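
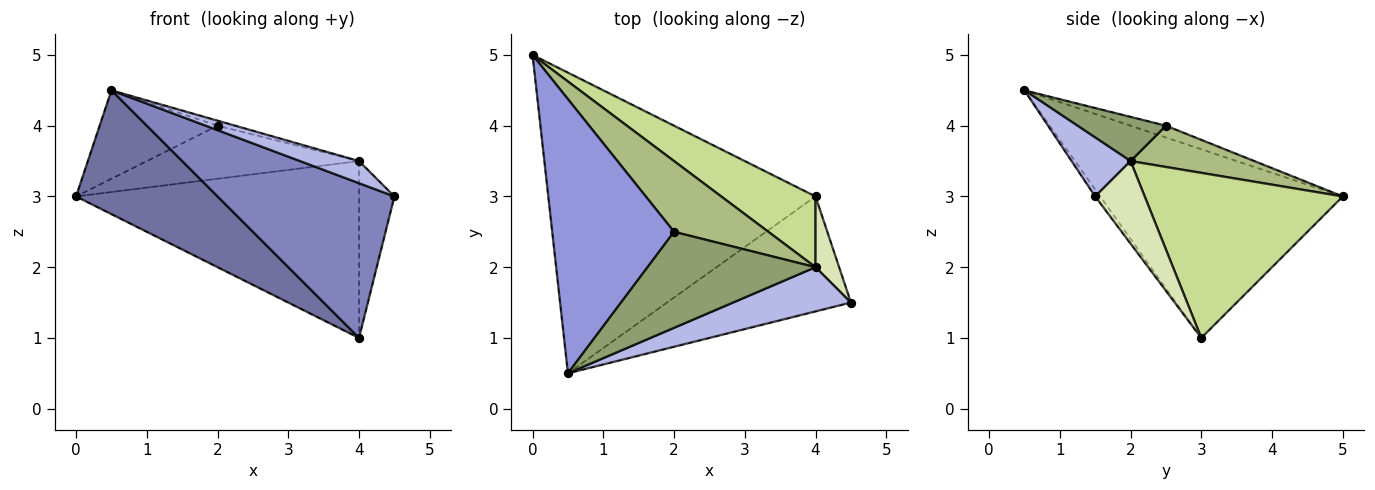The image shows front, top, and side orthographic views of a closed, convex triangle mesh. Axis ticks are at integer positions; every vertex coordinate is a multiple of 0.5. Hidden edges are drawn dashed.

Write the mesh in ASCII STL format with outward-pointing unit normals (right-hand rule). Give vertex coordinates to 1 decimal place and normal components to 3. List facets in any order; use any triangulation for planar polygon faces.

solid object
 facet normal -0.547 -0.319 -0.774
  outer loop
   vertex 4.0 3.0 1.0
   vertex 0.5 0.5 4.5
   vertex 0.0 5.0 3.0
  endloop
 endfacet
 facet normal -0.023 -0.803 -0.596
  outer loop
   vertex 4.0 3.0 1.0
   vertex 4.5 1.5 3.0
   vertex 0.5 0.5 4.5
  endloop
 endfacet
 facet normal -0.092 0.306 0.948
  outer loop
   vertex 2.0 2.5 4.0
   vertex 0.0 5.0 3.0
   vertex 0.5 0.5 4.5
  endloop
 endfacet
 facet normal 0.408 -0.408 0.816
  outer loop
   vertex 4.0 2.0 3.5
   vertex 0.5 0.5 4.5
   vertex 4.5 1.5 3.0
  endloop
 endfacet
 facet normal 0.254 0.051 0.966
  outer loop
   vertex 4.0 2.0 3.5
   vertex 2.0 2.5 4.0
   vertex 0.5 0.5 4.5
  endloop
 endfacet
 facet normal 0.330 0.566 0.755
  outer loop
   vertex 4.0 2.0 3.5
   vertex 0.0 5.0 3.0
   vertex 2.0 2.5 4.0
  endloop
 endfacet
 facet normal 0.545 0.778 0.311
  outer loop
   vertex 4.0 2.0 3.5
   vertex 4.0 3.0 1.0
   vertex 0.0 5.0 3.0
  endloop
 endfacet
 facet normal 0.793 0.566 0.226
  outer loop
   vertex 4.0 2.0 3.5
   vertex 4.5 1.5 3.0
   vertex 4.0 3.0 1.0
  endloop
 endfacet
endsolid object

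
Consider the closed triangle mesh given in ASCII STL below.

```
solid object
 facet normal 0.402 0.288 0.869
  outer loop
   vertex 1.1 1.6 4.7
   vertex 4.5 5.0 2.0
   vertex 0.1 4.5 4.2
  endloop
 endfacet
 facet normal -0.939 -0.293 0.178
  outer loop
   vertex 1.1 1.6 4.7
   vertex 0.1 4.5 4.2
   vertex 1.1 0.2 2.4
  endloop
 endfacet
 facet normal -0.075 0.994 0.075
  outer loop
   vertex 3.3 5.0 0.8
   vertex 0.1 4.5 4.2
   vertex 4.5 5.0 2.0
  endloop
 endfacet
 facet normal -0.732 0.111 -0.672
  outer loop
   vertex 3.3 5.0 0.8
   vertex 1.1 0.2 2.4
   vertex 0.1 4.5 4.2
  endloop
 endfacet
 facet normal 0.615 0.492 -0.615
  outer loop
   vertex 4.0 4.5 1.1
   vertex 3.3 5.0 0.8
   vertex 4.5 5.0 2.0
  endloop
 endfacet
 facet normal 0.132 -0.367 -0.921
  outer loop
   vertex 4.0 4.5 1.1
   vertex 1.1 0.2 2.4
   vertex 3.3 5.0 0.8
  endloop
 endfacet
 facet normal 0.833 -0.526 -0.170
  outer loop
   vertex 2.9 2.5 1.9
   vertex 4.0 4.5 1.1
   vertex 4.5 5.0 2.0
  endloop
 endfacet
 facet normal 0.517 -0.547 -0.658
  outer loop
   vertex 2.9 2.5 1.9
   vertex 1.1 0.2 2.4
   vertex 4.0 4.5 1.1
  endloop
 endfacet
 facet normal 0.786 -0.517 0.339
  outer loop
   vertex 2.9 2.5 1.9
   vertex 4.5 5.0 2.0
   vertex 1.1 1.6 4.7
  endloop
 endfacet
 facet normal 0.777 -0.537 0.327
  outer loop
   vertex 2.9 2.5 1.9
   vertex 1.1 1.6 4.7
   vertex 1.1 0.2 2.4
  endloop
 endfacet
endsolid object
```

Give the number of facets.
10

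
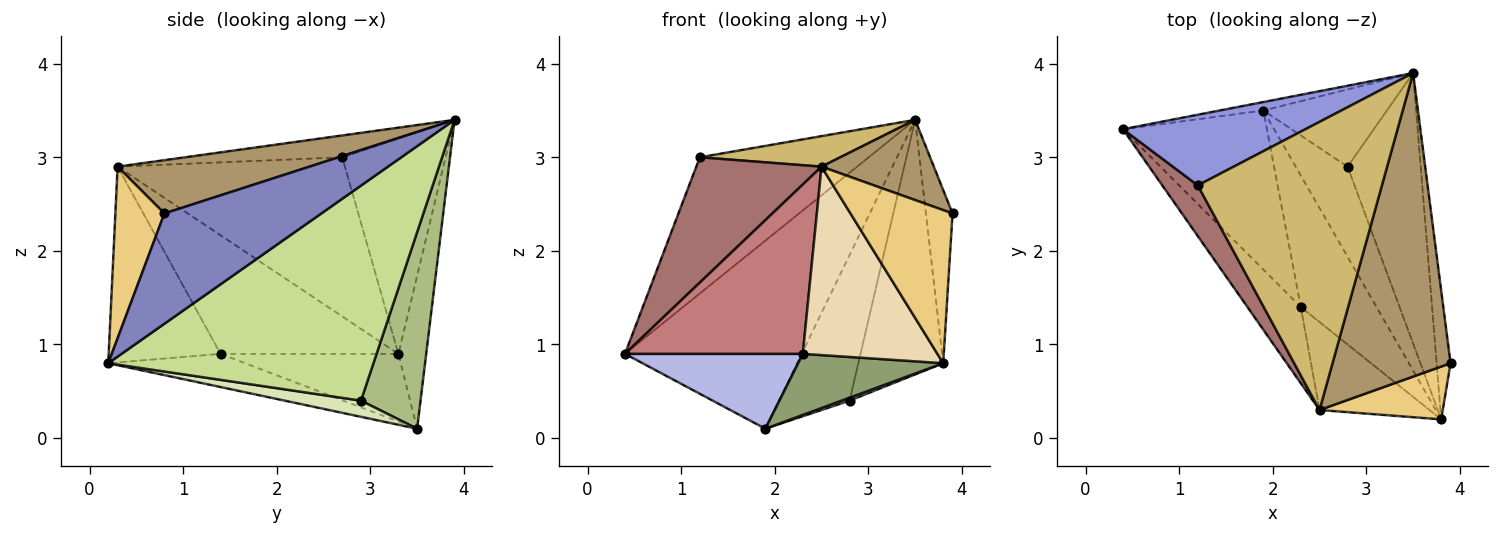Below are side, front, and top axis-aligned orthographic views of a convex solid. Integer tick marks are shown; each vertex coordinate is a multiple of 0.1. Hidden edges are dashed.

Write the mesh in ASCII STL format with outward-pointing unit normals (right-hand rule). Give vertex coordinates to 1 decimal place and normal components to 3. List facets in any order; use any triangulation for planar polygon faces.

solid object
 facet normal -0.155 0.987 -0.044
  outer loop
   vertex 1.9 3.5 0.1
   vertex 0.4 3.3 0.9
   vertex 3.5 3.9 3.4
  endloop
 endfacet
 facet normal 0.978 0.166 -0.123
  outer loop
   vertex 3.8 0.2 0.8
   vertex 3.5 3.9 3.4
   vertex 3.9 0.8 2.4
  endloop
 endfacet
 facet normal -0.477 0.780 0.405
  outer loop
   vertex 1.2 2.7 3.0
   vertex 3.5 3.9 3.4
   vertex 0.4 3.3 0.9
  endloop
 endfacet
 facet normal -0.392 -0.392 -0.832
  outer loop
   vertex 2.3 1.4 0.9
   vertex 0.4 3.3 0.9
   vertex 1.9 3.5 0.1
  endloop
 endfacet
 facet normal -0.369 -0.391 -0.843
  outer loop
   vertex 2.3 1.4 0.9
   vertex 1.9 3.5 0.1
   vertex 3.8 0.2 0.8
  endloop
 endfacet
 facet normal 0.598 0.708 -0.376
  outer loop
   vertex 2.8 2.9 0.4
   vertex 1.9 3.5 0.1
   vertex 3.5 3.9 3.4
  endloop
 endfacet
 facet normal 0.906 0.290 -0.308
  outer loop
   vertex 2.8 2.9 0.4
   vertex 3.5 3.9 3.4
   vertex 3.8 0.2 0.8
  endloop
 endfacet
 facet normal 0.297 -0.031 -0.954
  outer loop
   vertex 2.8 2.9 0.4
   vertex 3.8 0.2 0.8
   vertex 1.9 3.5 0.1
  endloop
 endfacet
 facet normal 0.400 -0.234 0.886
  outer loop
   vertex 2.5 0.3 2.9
   vertex 3.9 0.8 2.4
   vertex 3.5 3.9 3.4
  endloop
 endfacet
 facet normal -0.117 -0.105 0.988
  outer loop
   vertex 2.5 0.3 2.9
   vertex 3.5 3.9 3.4
   vertex 1.2 2.7 3.0
  endloop
 endfacet
 facet normal 0.413 -0.861 0.297
  outer loop
   vertex 2.5 0.3 2.9
   vertex 3.8 0.2 0.8
   vertex 3.9 0.8 2.4
  endloop
 endfacet
 facet normal -0.602 -0.724 -0.338
  outer loop
   vertex 2.5 0.3 2.9
   vertex 2.3 1.4 0.9
   vertex 3.8 0.2 0.8
  endloop
 endfacet
 facet normal -0.860 -0.474 0.192
  outer loop
   vertex 2.5 0.3 2.9
   vertex 1.2 2.7 3.0
   vertex 0.4 3.3 0.9
  endloop
 endfacet
 facet normal -0.674 -0.674 -0.303
  outer loop
   vertex 2.5 0.3 2.9
   vertex 0.4 3.3 0.9
   vertex 2.3 1.4 0.9
  endloop
 endfacet
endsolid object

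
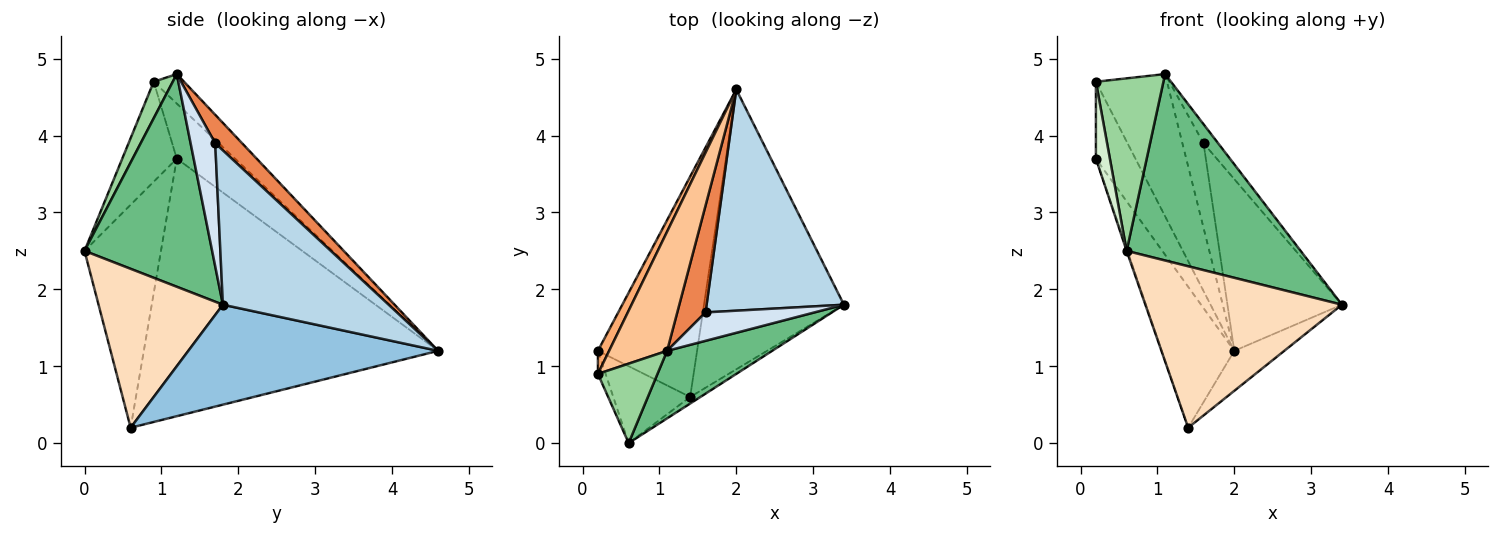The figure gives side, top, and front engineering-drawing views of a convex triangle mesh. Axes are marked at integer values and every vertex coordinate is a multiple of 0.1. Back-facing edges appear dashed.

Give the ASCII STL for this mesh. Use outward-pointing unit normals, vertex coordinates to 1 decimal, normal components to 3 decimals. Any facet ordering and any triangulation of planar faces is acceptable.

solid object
 facet normal -0.909 0.224 -0.350
  outer loop
   vertex 1.4 0.6 0.2
   vertex 0.2 1.2 3.7
   vertex 2.0 4.6 1.2
  endloop
 endfacet
 facet normal 0.577 0.115 -0.808
  outer loop
   vertex 1.4 0.6 0.2
   vertex 2.0 4.6 1.2
   vertex 3.4 1.8 1.8
  endloop
 endfacet
 facet normal 0.664 0.459 0.591
  outer loop
   vertex 1.6 1.7 3.9
   vertex 3.4 1.8 1.8
   vertex 2.0 4.6 1.2
  endloop
 endfacet
 facet normal 0.684 0.406 0.606
  outer loop
   vertex 1.6 1.7 3.9
   vertex 1.1 1.2 4.8
   vertex 3.4 1.8 1.8
  endloop
 endfacet
 facet normal 0.620 0.487 0.615
  outer loop
   vertex 1.6 1.7 3.9
   vertex 2.0 4.6 1.2
   vertex 1.1 1.2 4.8
  endloop
 endfacet
 facet normal -0.816 0.554 0.166
  outer loop
   vertex 0.2 0.9 4.7
   vertex 2.0 4.6 1.2
   vertex 0.2 1.2 3.7
  endloop
 endfacet
 facet normal -0.311 0.729 0.610
  outer loop
   vertex 0.2 0.9 4.7
   vertex 1.1 1.2 4.8
   vertex 2.0 4.6 1.2
  endloop
 endfacet
 facet normal 0.534 -0.845 -0.034
  outer loop
   vertex 0.6 0.0 2.5
   vertex 1.4 0.6 0.2
   vertex 3.4 1.8 1.8
  endloop
 endfacet
 facet normal 0.568 -0.774 0.280
  outer loop
   vertex 0.6 0.0 2.5
   vertex 3.4 1.8 1.8
   vertex 1.1 1.2 4.8
  endloop
 endfacet
 facet normal 0.248 -0.880 0.405
  outer loop
   vertex 0.6 0.0 2.5
   vertex 1.1 1.2 4.8
   vertex 0.2 0.9 4.7
  endloop
 endfacet
 facet normal -0.945 0.011 -0.326
  outer loop
   vertex 0.6 0.0 2.5
   vertex 0.2 1.2 3.7
   vertex 1.4 0.6 0.2
  endloop
 endfacet
 facet normal -0.966 -0.248 -0.074
  outer loop
   vertex 0.6 0.0 2.5
   vertex 0.2 0.9 4.7
   vertex 0.2 1.2 3.7
  endloop
 endfacet
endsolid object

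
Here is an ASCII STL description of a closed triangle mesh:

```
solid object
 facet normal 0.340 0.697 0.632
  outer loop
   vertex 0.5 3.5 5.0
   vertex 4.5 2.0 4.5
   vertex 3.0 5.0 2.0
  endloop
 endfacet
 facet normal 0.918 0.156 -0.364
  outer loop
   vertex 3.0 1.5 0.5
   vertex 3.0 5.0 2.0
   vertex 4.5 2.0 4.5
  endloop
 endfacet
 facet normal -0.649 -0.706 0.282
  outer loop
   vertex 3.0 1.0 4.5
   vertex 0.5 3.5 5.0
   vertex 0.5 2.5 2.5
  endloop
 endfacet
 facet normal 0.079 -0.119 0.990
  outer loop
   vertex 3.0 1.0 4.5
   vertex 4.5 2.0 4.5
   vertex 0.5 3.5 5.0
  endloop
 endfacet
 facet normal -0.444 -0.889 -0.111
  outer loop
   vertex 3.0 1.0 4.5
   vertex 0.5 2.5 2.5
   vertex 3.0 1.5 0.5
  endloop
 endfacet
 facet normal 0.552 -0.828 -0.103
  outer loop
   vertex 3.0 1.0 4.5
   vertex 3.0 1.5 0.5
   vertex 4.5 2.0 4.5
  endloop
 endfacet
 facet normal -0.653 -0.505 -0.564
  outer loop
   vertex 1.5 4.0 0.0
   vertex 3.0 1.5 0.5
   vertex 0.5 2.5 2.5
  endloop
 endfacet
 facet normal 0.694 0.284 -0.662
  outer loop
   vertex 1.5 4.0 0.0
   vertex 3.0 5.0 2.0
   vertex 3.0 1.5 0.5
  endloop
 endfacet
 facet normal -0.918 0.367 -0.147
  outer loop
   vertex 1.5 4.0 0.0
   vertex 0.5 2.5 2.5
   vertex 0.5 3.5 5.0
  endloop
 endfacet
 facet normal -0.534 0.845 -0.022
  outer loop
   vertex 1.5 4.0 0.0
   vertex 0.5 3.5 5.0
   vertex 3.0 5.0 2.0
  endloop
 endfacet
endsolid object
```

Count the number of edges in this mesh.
15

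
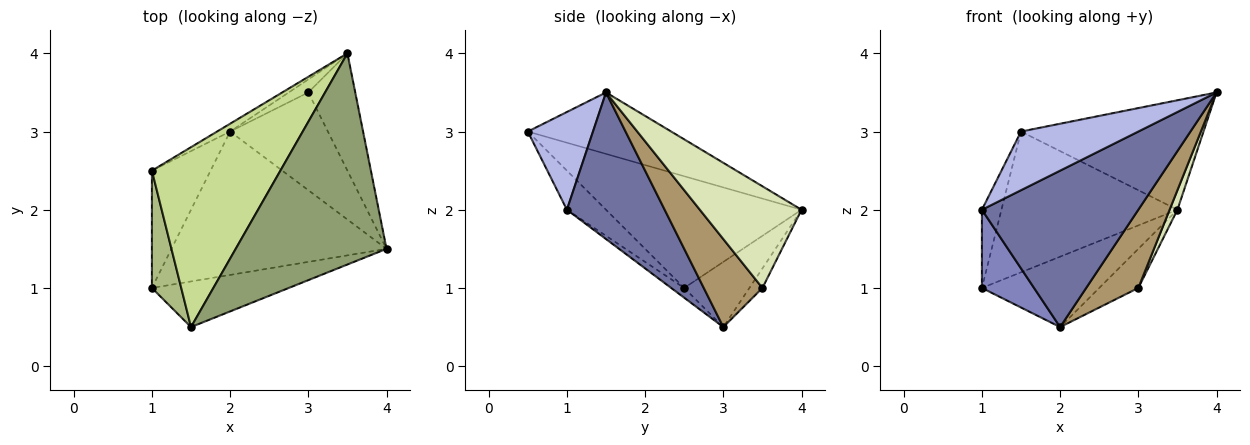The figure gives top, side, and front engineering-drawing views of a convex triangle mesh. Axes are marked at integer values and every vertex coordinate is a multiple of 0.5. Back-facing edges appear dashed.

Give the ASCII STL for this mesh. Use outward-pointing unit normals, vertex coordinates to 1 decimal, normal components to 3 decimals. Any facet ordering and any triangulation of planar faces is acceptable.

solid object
 facet normal 0.418 -0.670 -0.614
  outer loop
   vertex 2.0 3.0 0.5
   vertex 4.0 1.5 3.5
   vertex 1.0 1.0 2.0
  endloop
 endfacet
 facet normal -0.137 -0.549 -0.824
  outer loop
   vertex 1.0 2.5 1.0
   vertex 2.0 3.0 0.5
   vertex 1.0 1.0 2.0
  endloop
 endfacet
 facet normal -0.483 0.870 -0.097
  outer loop
   vertex 1.0 2.5 1.0
   vertex 3.5 4.0 2.0
   vertex 2.0 3.0 0.5
  endloop
 endfacet
 facet normal 0.402 -0.723 -0.562
  outer loop
   vertex 1.5 0.5 3.0
   vertex 1.0 1.0 2.0
   vertex 4.0 1.5 3.5
  endloop
 endfacet
 facet normal -0.340 0.433 0.835
  outer loop
   vertex 1.5 0.5 3.0
   vertex 4.0 1.5 3.5
   vertex 3.5 4.0 2.0
  endloop
 endfacet
 facet normal -0.743 0.371 0.557
  outer loop
   vertex 1.5 0.5 3.0
   vertex 1.0 2.5 1.0
   vertex 1.0 1.0 2.0
  endloop
 endfacet
 facet normal -0.565 0.509 0.650
  outer loop
   vertex 1.5 0.5 3.0
   vertex 3.5 4.0 2.0
   vertex 1.0 2.5 1.0
  endloop
 endfacet
 facet normal 0.906 -0.070 -0.418
  outer loop
   vertex 3.0 3.5 1.0
   vertex 3.5 4.0 2.0
   vertex 4.0 1.5 3.5
  endloop
 endfacet
 facet normal 0.575 -0.511 -0.639
  outer loop
   vertex 3.0 3.5 1.0
   vertex 4.0 1.5 3.5
   vertex 2.0 3.0 0.5
  endloop
 endfacet
 facet normal -0.302 0.905 -0.302
  outer loop
   vertex 3.0 3.5 1.0
   vertex 2.0 3.0 0.5
   vertex 3.5 4.0 2.0
  endloop
 endfacet
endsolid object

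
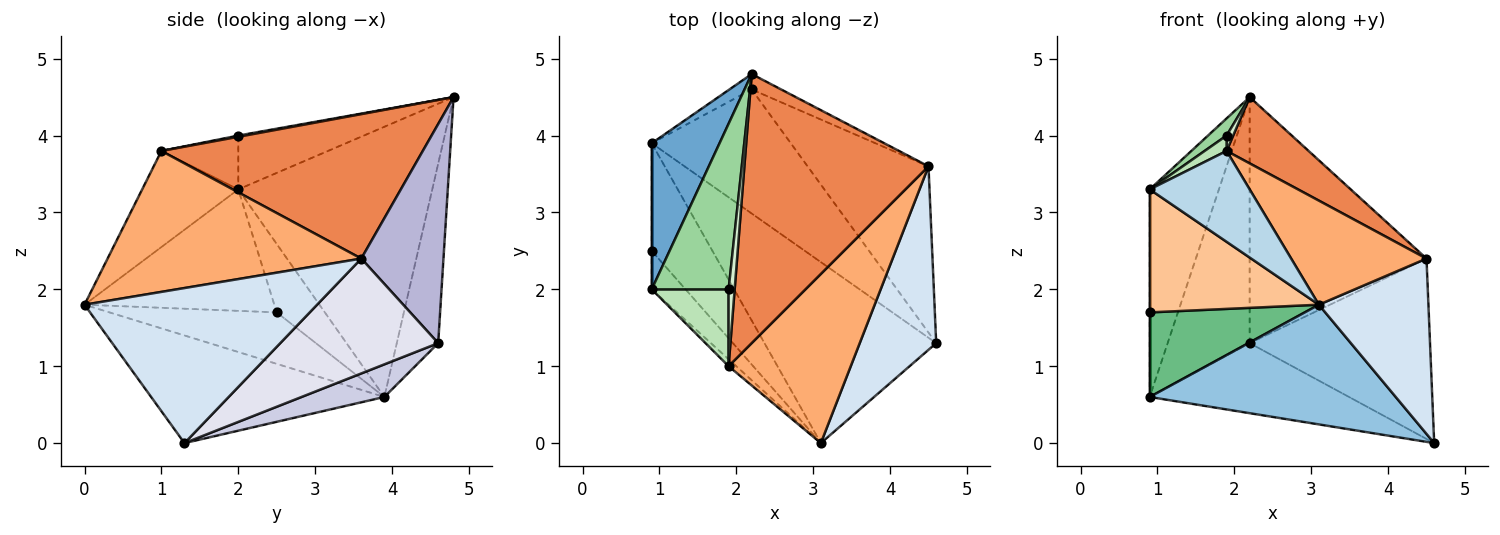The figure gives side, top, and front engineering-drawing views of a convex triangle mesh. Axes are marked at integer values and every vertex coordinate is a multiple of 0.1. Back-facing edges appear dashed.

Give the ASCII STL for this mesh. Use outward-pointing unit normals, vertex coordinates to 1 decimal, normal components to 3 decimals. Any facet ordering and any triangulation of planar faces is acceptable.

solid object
 facet normal -0.917 0.327 0.230
  outer loop
   vertex 0.9 3.9 0.6
   vertex 0.9 2.0 3.3
   vertex 2.2 4.8 4.5
  endloop
 endfacet
 facet normal -0.463 -0.489 -0.739
  outer loop
   vertex 0.9 3.9 0.6
   vertex 4.6 1.3 0.0
   vertex 3.1 0.0 1.8
  endloop
 endfacet
 facet normal -0.692 -0.720 -0.055
  outer loop
   vertex 1.9 1.0 3.8
   vertex 0.9 2.0 3.3
   vertex 3.1 0.0 1.8
  endloop
 endfacet
 facet normal 0.826 -0.389 0.407
  outer loop
   vertex 4.5 3.6 2.4
   vertex 3.1 0.0 1.8
   vertex 4.6 1.3 0.0
  endloop
 endfacet
 facet normal 0.606 -0.190 0.772
  outer loop
   vertex 4.5 3.6 2.4
   vertex 2.2 4.8 4.5
   vertex 1.9 1.0 3.8
  endloop
 endfacet
 facet normal 0.701 -0.374 0.607
  outer loop
   vertex 4.5 3.6 2.4
   vertex 1.9 1.0 3.8
   vertex 3.1 0.0 1.8
  endloop
 endfacet
 facet normal -0.731 -0.651 -0.204
  outer loop
   vertex 0.9 2.5 1.7
   vertex 3.1 0.0 1.8
   vertex 0.9 2.0 3.3
  endloop
 endfacet
 facet normal -1.000 0.000 0.000
  outer loop
   vertex 0.9 2.5 1.7
   vertex 0.9 2.0 3.3
   vertex 0.9 3.9 0.6
  endloop
 endfacet
 facet normal -0.555 -0.514 -0.654
  outer loop
   vertex 0.9 2.5 1.7
   vertex 0.9 3.9 0.6
   vertex 3.1 0.0 1.8
  endloop
 endfacet
 facet normal -0.571 -0.085 0.816
  outer loop
   vertex 1.9 2.0 4.0
   vertex 2.2 4.8 4.5
   vertex 0.9 2.0 3.3
  endloop
 endfacet
 facet normal -0.566 -0.162 0.808
  outer loop
   vertex 1.9 2.0 4.0
   vertex 0.9 2.0 3.3
   vertex 1.9 1.0 3.8
  endloop
 endfacet
 facet normal 0.192 -0.192 0.962
  outer loop
   vertex 1.9 2.0 4.0
   vertex 1.9 1.0 3.8
   vertex 2.2 4.8 4.5
  endloop
 endfacet
 facet normal -0.450 0.891 -0.056
  outer loop
   vertex 2.2 4.6 1.3
   vertex 0.9 3.9 0.6
   vertex 2.2 4.8 4.5
  endloop
 endfacet
 facet normal 0.421 0.905 -0.057
  outer loop
   vertex 2.2 4.6 1.3
   vertex 2.2 4.8 4.5
   vertex 4.5 3.6 2.4
  endloop
 endfacet
 facet normal 0.200 0.482 -0.853
  outer loop
   vertex 2.2 4.6 1.3
   vertex 4.6 1.3 0.0
   vertex 0.9 3.9 0.6
  endloop
 endfacet
 facet normal 0.541 0.618 -0.570
  outer loop
   vertex 2.2 4.6 1.3
   vertex 4.5 3.6 2.4
   vertex 4.6 1.3 0.0
  endloop
 endfacet
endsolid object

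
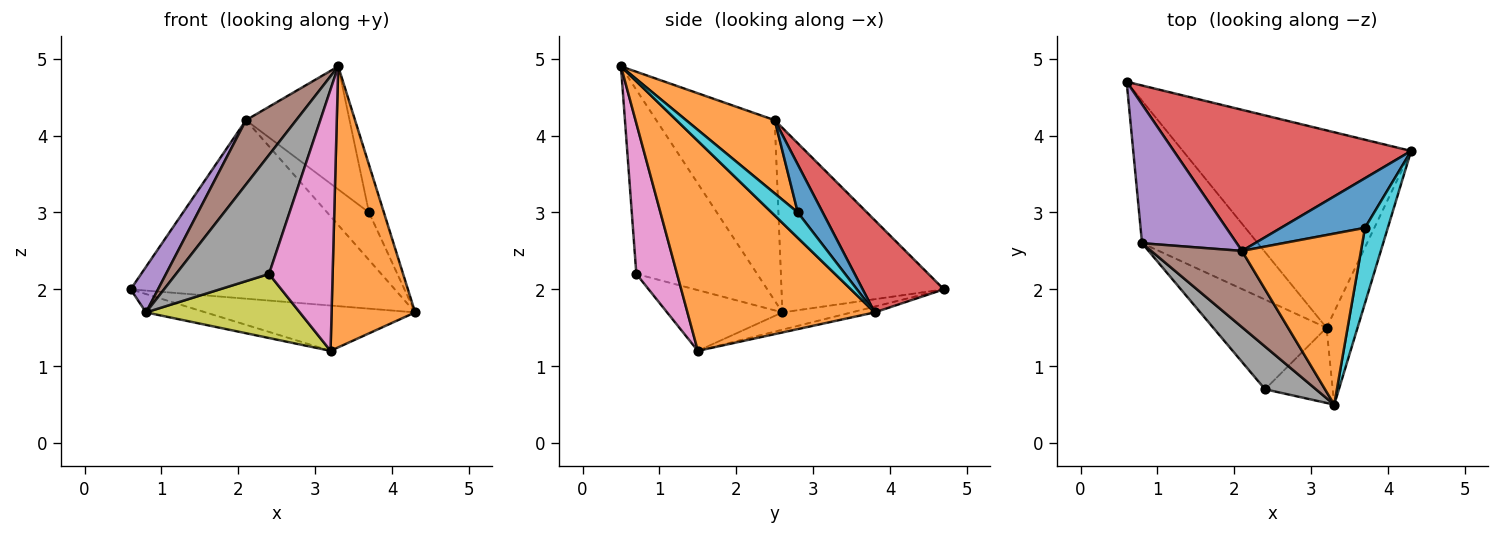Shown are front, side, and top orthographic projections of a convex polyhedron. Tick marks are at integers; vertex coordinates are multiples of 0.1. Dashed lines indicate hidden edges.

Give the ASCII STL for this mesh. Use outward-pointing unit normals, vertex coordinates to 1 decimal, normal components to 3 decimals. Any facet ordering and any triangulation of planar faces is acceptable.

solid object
 facet normal -0.025 0.224 -0.974
  outer loop
   vertex 3.2 1.5 1.2
   vertex 0.6 4.7 2.0
   vertex 4.3 3.8 1.7
  endloop
 endfacet
 facet normal 0.905 -0.404 -0.134
  outer loop
   vertex 3.2 1.5 1.2
   vertex 4.3 3.8 1.7
   vertex 3.3 0.5 4.9
  endloop
 endfacet
 facet normal -0.147 0.126 -0.981
  outer loop
   vertex 0.8 2.6 1.7
   vertex 0.6 4.7 2.0
   vertex 3.2 1.5 1.2
  endloop
 endfacet
 facet normal 0.234 0.763 0.603
  outer loop
   vertex 2.1 2.5 4.2
   vertex 4.3 3.8 1.7
   vertex 0.6 4.7 2.0
  endloop
 endfacet
 facet normal -0.880 -0.148 0.452
  outer loop
   vertex 2.1 2.5 4.2
   vertex 0.6 4.7 2.0
   vertex 0.8 2.6 1.7
  endloop
 endfacet
 facet normal -0.835 -0.354 0.420
  outer loop
   vertex 2.1 2.5 4.2
   vertex 0.8 2.6 1.7
   vertex 3.3 0.5 4.9
  endloop
 endfacet
 facet normal 0.524 -0.818 -0.235
  outer loop
   vertex 2.4 0.7 2.2
   vertex 3.2 1.5 1.2
   vertex 3.3 0.5 4.9
  endloop
 endfacet
 facet normal -0.774 -0.596 0.214
  outer loop
   vertex 2.4 0.7 2.2
   vertex 3.3 0.5 4.9
   vertex 0.8 2.6 1.7
  endloop
 endfacet
 facet normal -0.400 -0.533 -0.746
  outer loop
   vertex 2.4 0.7 2.2
   vertex 0.8 2.6 1.7
   vertex 3.2 1.5 1.2
  endloop
 endfacet
 facet normal 0.685 0.390 0.616
  outer loop
   vertex 3.7 2.8 3.0
   vertex 3.3 0.5 4.9
   vertex 4.3 3.8 1.7
  endloop
 endfacet
 facet normal 0.381 0.640 0.668
  outer loop
   vertex 3.7 2.8 3.0
   vertex 4.3 3.8 1.7
   vertex 2.1 2.5 4.2
  endloop
 endfacet
 facet normal 0.447 0.522 0.726
  outer loop
   vertex 3.7 2.8 3.0
   vertex 2.1 2.5 4.2
   vertex 3.3 0.5 4.9
  endloop
 endfacet
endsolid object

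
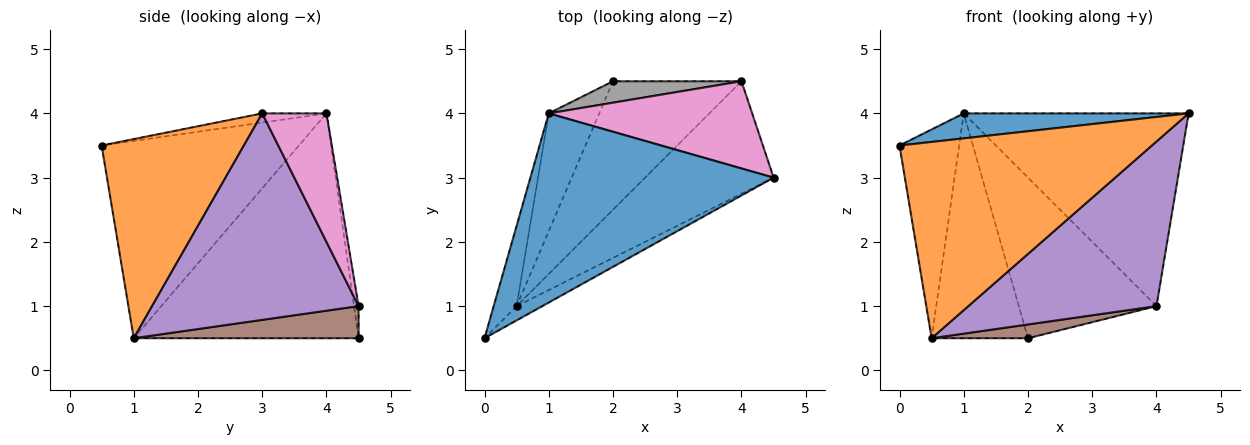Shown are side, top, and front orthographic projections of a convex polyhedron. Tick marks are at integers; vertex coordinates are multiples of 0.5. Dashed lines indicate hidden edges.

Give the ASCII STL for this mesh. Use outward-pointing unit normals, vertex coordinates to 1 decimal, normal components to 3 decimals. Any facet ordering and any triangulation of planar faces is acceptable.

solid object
 facet normal -0.037 -0.131 0.991
  outer loop
   vertex 1.0 4.0 4.0
   vertex 0.0 0.5 3.5
   vertex 4.5 3.0 4.0
  endloop
 endfacet
 facet normal 0.490 -0.869 -0.063
  outer loop
   vertex 0.5 1.0 0.5
   vertex 4.5 3.0 4.0
   vertex 0.0 0.5 3.5
  endloop
 endfacet
 facet normal -0.951 0.288 -0.111
  outer loop
   vertex 0.5 1.0 0.5
   vertex 0.0 0.5 3.5
   vertex 1.0 4.0 4.0
  endloop
 endfacet
 facet normal -0.900 0.386 -0.202
  outer loop
   vertex 0.5 1.0 0.5
   vertex 1.0 4.0 4.0
   vertex 2.0 4.5 0.5
  endloop
 endfacet
 facet normal 0.672 -0.612 -0.418
  outer loop
   vertex 4.0 4.5 1.0
   vertex 4.5 3.0 4.0
   vertex 0.5 1.0 0.5
  endloop
 endfacet
 facet normal 0.241 -0.103 -0.965
  outer loop
   vertex 4.0 4.5 1.0
   vertex 0.5 1.0 0.5
   vertex 2.0 4.5 0.5
  endloop
 endfacet
 facet normal 0.252 0.882 0.399
  outer loop
   vertex 4.0 4.5 1.0
   vertex 1.0 4.0 4.0
   vertex 4.5 3.0 4.0
  endloop
 endfacet
 facet normal -0.033 0.991 0.132
  outer loop
   vertex 4.0 4.5 1.0
   vertex 2.0 4.5 0.5
   vertex 1.0 4.0 4.0
  endloop
 endfacet
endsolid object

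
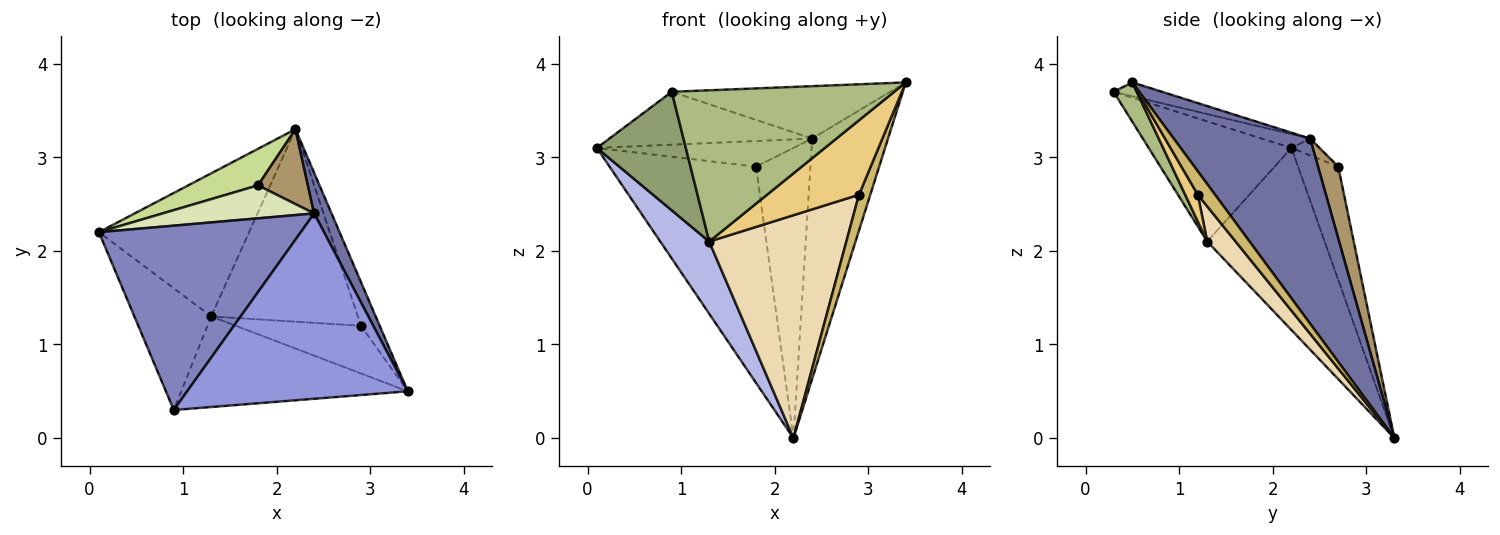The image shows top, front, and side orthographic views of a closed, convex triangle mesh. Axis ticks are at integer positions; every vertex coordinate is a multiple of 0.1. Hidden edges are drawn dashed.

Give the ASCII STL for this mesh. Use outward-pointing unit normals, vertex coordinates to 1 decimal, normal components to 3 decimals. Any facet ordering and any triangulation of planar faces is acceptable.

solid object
 facet normal 0.871 0.484 0.082
  outer loop
   vertex 2.4 2.4 3.2
   vertex 3.4 0.5 3.8
   vertex 2.2 3.3 0.0
  endloop
 endfacet
 facet normal -0.066 0.275 0.959
  outer loop
   vertex 2.4 2.4 3.2
   vertex 0.1 2.2 3.1
   vertex 0.9 0.3 3.7
  endloop
 endfacet
 facet normal -0.060 0.272 0.961
  outer loop
   vertex 2.4 2.4 3.2
   vertex 0.9 0.3 3.7
   vertex 3.4 0.5 3.8
  endloop
 endfacet
 facet normal -0.734 -0.306 -0.606
  outer loop
   vertex 1.3 1.3 2.1
   vertex 0.1 2.2 3.1
   vertex 2.2 3.3 0.0
  endloop
 endfacet
 facet normal -0.746 -0.465 -0.477
  outer loop
   vertex 1.3 1.3 2.1
   vertex 0.9 0.3 3.7
   vertex 0.1 2.2 3.1
  endloop
 endfacet
 facet normal 0.089 -0.854 -0.512
  outer loop
   vertex 1.3 1.3 2.1
   vertex 3.4 0.5 3.8
   vertex 0.9 0.3 3.7
  endloop
 endfacet
 facet normal -0.261 0.952 0.161
  outer loop
   vertex 1.8 2.7 2.9
   vertex 2.2 3.3 0.0
   vertex 0.1 2.2 3.1
  endloop
 endfacet
 facet normal -0.087 0.612 0.786
  outer loop
   vertex 1.8 2.7 2.9
   vertex 0.1 2.2 3.1
   vertex 2.4 2.4 3.2
  endloop
 endfacet
 facet normal 0.338 0.911 0.235
  outer loop
   vertex 1.8 2.7 2.9
   vertex 2.4 2.4 3.2
   vertex 2.2 3.3 0.0
  endloop
 endfacet
 facet normal 0.695 -0.457 -0.556
  outer loop
   vertex 2.9 1.2 2.6
   vertex 2.2 3.3 0.0
   vertex 3.4 0.5 3.8
  endloop
 endfacet
 facet normal 0.115 -0.836 -0.536
  outer loop
   vertex 2.9 1.2 2.6
   vertex 3.4 0.5 3.8
   vertex 1.3 1.3 2.1
  endloop
 endfacet
 facet normal 0.155 -0.748 -0.646
  outer loop
   vertex 2.9 1.2 2.6
   vertex 1.3 1.3 2.1
   vertex 2.2 3.3 0.0
  endloop
 endfacet
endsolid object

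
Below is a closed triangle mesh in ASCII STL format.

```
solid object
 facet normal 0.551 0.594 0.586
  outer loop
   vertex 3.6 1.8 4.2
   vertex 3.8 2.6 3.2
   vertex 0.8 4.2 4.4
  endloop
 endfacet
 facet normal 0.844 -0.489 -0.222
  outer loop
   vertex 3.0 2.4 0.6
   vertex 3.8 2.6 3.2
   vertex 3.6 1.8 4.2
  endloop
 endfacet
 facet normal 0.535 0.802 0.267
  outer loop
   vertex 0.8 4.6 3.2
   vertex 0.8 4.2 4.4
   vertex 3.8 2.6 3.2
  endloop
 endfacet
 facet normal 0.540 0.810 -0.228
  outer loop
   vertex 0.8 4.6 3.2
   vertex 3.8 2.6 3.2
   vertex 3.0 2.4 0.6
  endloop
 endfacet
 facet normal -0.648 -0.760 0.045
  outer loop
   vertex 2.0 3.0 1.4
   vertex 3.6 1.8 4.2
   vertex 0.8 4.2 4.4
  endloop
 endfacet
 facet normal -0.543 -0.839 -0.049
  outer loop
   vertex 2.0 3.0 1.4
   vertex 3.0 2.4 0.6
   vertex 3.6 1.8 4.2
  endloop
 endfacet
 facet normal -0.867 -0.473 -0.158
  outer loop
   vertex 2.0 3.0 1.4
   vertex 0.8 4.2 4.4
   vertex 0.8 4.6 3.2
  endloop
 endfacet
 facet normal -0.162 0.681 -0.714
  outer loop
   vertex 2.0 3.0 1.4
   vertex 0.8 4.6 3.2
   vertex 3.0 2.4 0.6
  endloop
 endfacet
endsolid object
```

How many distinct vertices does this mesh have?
6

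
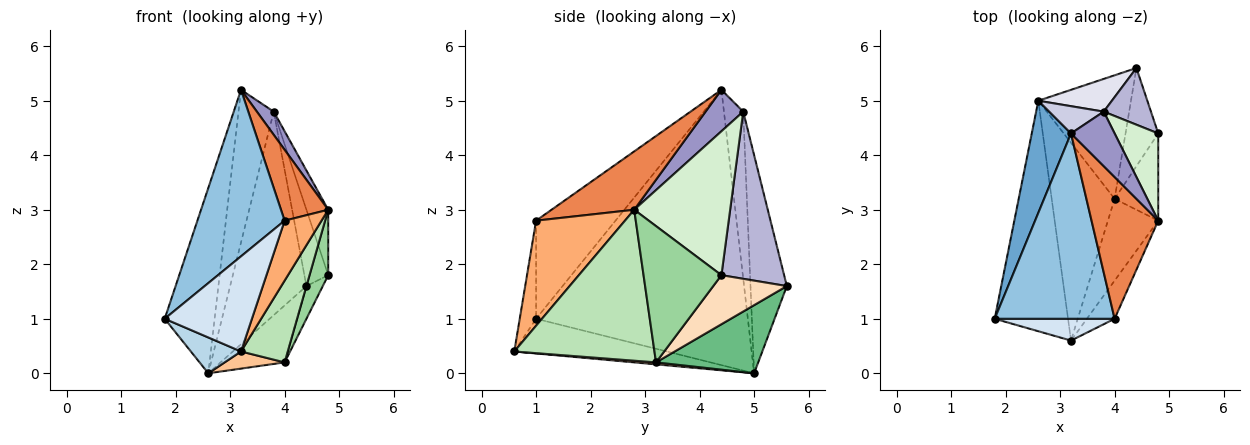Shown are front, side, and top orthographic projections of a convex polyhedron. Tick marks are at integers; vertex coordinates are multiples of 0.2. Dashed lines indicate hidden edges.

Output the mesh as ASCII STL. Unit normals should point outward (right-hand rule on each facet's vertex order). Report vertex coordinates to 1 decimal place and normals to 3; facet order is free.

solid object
 facet normal -0.964 0.227 0.137
  outer loop
   vertex 3.2 4.4 5.2
   vertex 2.6 5.0 0.0
   vertex 1.8 1.0 1.0
  endloop
 endfacet
 facet normal -0.520 -0.571 0.635
  outer loop
   vertex 4.0 1.0 2.8
   vertex 3.2 4.4 5.2
   vertex 1.8 1.0 1.0
  endloop
 endfacet
 facet normal -0.423 -0.139 -0.895
  outer loop
   vertex 3.2 0.6 0.4
   vertex 1.8 1.0 1.0
   vertex 2.6 5.0 0.0
  endloop
 endfacet
 facet normal -0.180 -0.959 0.220
  outer loop
   vertex 3.2 0.6 0.4
   vertex 4.0 1.0 2.8
   vertex 1.8 1.0 1.0
  endloop
 endfacet
 facet normal 0.616 -0.352 0.704
  outer loop
   vertex 4.8 2.8 3.0
   vertex 3.2 4.4 5.2
   vertex 4.0 1.0 2.8
  endloop
 endfacet
 facet normal 0.897 -0.372 -0.237
  outer loop
   vertex 4.8 2.8 3.0
   vertex 4.0 1.0 2.8
   vertex 3.2 0.6 0.4
  endloop
 endfacet
 facet normal 0.031 -0.086 -0.996
  outer loop
   vertex 4.0 3.2 0.2
   vertex 3.2 0.6 0.4
   vertex 2.6 5.0 0.0
  endloop
 endfacet
 facet normal 0.818 0.182 -0.545
  outer loop
   vertex 4.0 3.2 0.2
   vertex 4.4 5.6 1.6
   vertex 4.8 4.4 1.8
  endloop
 endfacet
 facet normal 0.555 0.348 -0.755
  outer loop
   vertex 4.0 3.2 0.2
   vertex 2.6 5.0 0.0
   vertex 4.4 5.6 1.6
  endloop
 endfacet
 facet normal 0.928 -0.223 -0.297
  outer loop
   vertex 4.0 3.2 0.2
   vertex 4.8 4.4 1.8
   vertex 4.8 2.8 3.0
  endloop
 endfacet
 facet normal 0.905 -0.302 -0.302
  outer loop
   vertex 4.0 3.2 0.2
   vertex 4.8 2.8 3.0
   vertex 3.2 0.6 0.4
  endloop
 endfacet
 facet normal 0.935 0.213 0.283
  outer loop
   vertex 3.8 4.8 4.8
   vertex 4.8 2.8 3.0
   vertex 4.8 4.4 1.8
  endloop
 endfacet
 facet normal 0.658 -0.294 0.693
  outer loop
   vertex 3.8 4.8 4.8
   vertex 3.2 4.4 5.2
   vertex 4.8 2.8 3.0
  endloop
 endfacet
 facet normal 0.904 0.344 0.255
  outer loop
   vertex 3.8 4.8 4.8
   vertex 4.8 4.4 1.8
   vertex 4.4 5.6 1.6
  endloop
 endfacet
 facet normal -0.475 0.867 0.155
  outer loop
   vertex 3.8 4.8 4.8
   vertex 2.6 5.0 0.0
   vertex 3.2 4.4 5.2
  endloop
 endfacet
 facet normal -0.425 0.894 0.144
  outer loop
   vertex 3.8 4.8 4.8
   vertex 4.4 5.6 1.6
   vertex 2.6 5.0 0.0
  endloop
 endfacet
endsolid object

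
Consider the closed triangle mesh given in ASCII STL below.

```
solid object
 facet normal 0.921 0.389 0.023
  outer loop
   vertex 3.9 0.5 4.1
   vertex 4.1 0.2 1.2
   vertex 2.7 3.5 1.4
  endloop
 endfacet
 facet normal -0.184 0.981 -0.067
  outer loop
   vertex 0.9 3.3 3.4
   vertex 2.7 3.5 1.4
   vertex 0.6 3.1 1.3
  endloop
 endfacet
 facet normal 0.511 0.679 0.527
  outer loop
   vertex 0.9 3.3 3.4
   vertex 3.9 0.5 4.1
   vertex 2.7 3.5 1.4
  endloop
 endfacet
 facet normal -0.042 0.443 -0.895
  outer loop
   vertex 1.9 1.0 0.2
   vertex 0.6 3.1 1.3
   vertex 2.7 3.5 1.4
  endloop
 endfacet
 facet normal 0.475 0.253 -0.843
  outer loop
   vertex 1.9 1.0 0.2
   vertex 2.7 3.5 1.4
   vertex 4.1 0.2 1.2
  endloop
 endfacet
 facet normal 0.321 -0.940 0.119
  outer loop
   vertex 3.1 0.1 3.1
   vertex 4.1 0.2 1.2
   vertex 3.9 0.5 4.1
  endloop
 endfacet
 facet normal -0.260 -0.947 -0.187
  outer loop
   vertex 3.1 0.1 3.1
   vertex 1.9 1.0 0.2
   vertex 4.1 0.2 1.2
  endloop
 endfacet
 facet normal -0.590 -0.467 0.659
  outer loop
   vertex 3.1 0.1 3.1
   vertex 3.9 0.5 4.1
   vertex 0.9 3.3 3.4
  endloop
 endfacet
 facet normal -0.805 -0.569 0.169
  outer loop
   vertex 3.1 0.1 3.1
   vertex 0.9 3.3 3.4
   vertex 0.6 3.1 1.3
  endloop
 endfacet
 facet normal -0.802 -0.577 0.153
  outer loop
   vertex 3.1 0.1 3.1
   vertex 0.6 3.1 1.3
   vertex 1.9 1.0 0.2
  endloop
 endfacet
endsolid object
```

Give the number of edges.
15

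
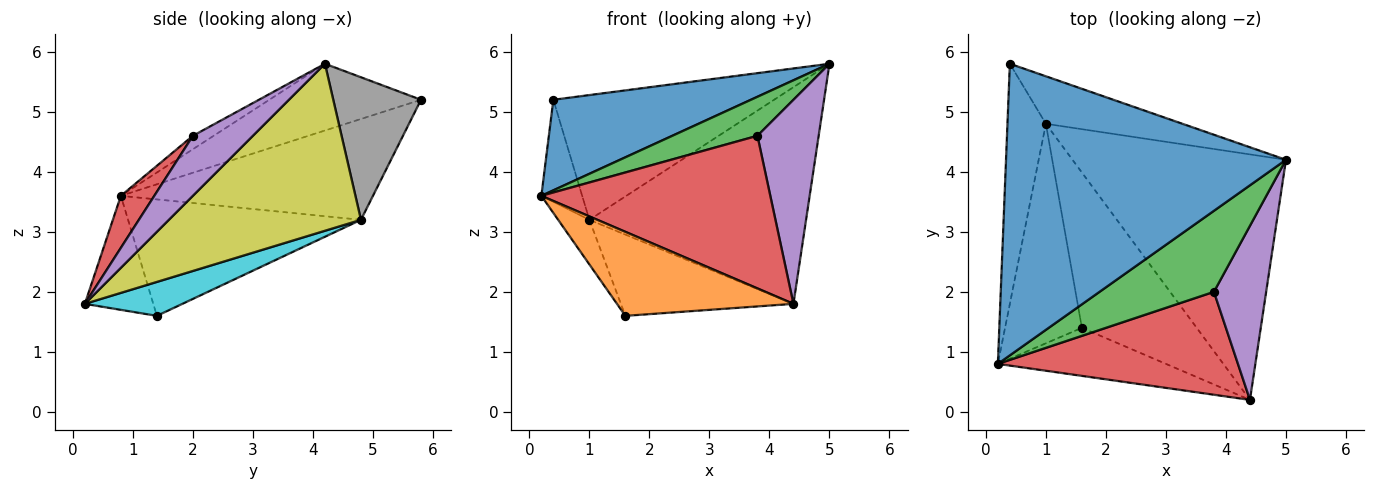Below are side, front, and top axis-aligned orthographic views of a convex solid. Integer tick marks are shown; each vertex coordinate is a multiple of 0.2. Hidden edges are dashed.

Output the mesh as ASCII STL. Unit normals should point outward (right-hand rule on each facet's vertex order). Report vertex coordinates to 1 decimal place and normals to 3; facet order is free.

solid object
 facet normal -0.222 -0.289 0.931
  outer loop
   vertex 0.4 5.8 5.2
   vertex 0.2 0.8 3.6
   vertex 5.0 4.2 5.8
  endloop
 endfacet
 facet normal -0.319 -0.823 -0.470
  outer loop
   vertex 1.6 1.4 1.6
   vertex 4.4 0.2 1.8
   vertex 0.2 0.8 3.6
  endloop
 endfacet
 facet normal -0.105 -0.431 0.896
  outer loop
   vertex 3.8 2.0 4.6
   vertex 5.0 4.2 5.8
   vertex 0.2 0.8 3.6
  endloop
 endfacet
 facet normal 0.120 -0.823 0.555
  outer loop
   vertex 3.8 2.0 4.6
   vertex 0.2 0.8 3.6
   vertex 4.4 0.2 1.8
  endloop
 endfacet
 facet normal 0.598 -0.610 0.520
  outer loop
   vertex 3.8 2.0 4.6
   vertex 4.4 0.2 1.8
   vertex 5.0 4.2 5.8
  endloop
 endfacet
 facet normal -0.924 0.150 -0.352
  outer loop
   vertex 1.0 4.8 3.2
   vertex 0.2 0.8 3.6
   vertex 0.4 5.8 5.2
  endloop
 endfacet
 facet normal -0.830 0.111 -0.547
  outer loop
   vertex 1.0 4.8 3.2
   vertex 1.6 1.4 1.6
   vertex 0.2 0.8 3.6
  endloop
 endfacet
 facet normal 0.348 0.876 -0.334
  outer loop
   vertex 1.0 4.8 3.2
   vertex 0.4 5.8 5.2
   vertex 5.0 4.2 5.8
  endloop
 endfacet
 facet normal 0.506 0.571 -0.647
  outer loop
   vertex 1.0 4.8 3.2
   vertex 5.0 4.2 5.8
   vertex 4.4 0.2 1.8
  endloop
 endfacet
 facet normal 0.253 0.448 -0.857
  outer loop
   vertex 1.0 4.8 3.2
   vertex 4.4 0.2 1.8
   vertex 1.6 1.4 1.6
  endloop
 endfacet
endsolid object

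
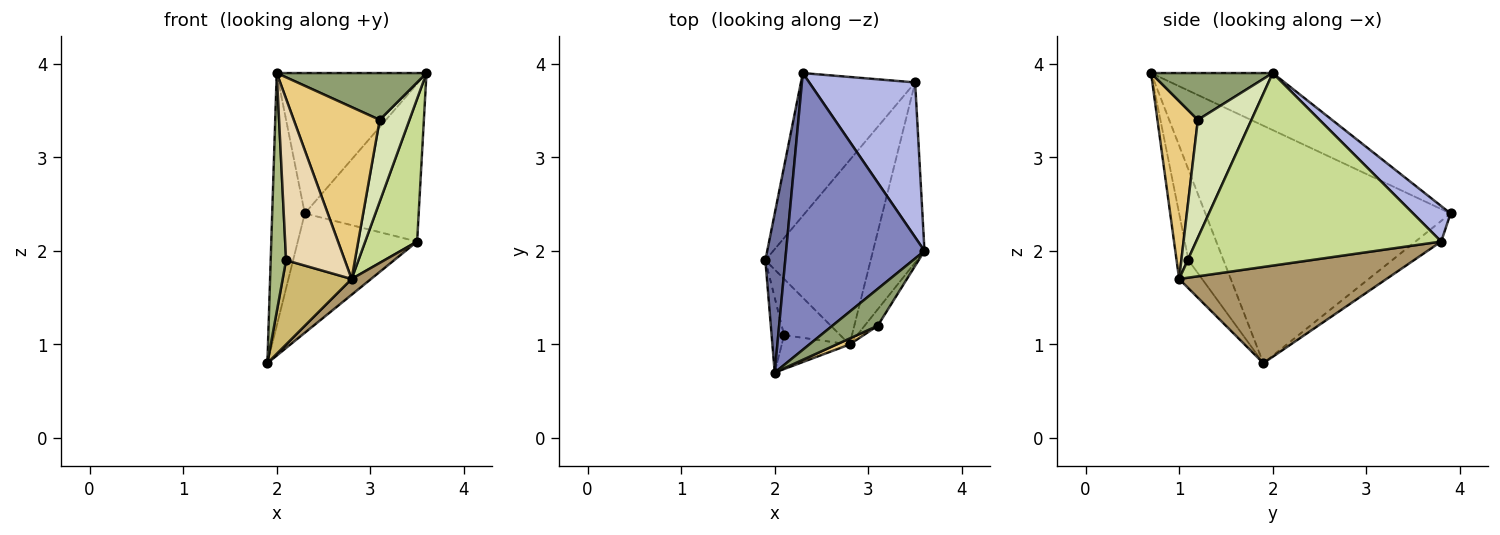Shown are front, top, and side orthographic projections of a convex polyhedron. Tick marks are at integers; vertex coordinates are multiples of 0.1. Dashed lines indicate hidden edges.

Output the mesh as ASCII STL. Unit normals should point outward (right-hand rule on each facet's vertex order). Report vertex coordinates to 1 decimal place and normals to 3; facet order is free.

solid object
 facet normal -0.988 0.131 0.083
  outer loop
   vertex 2.0 0.7 3.9
   vertex 2.3 3.9 2.4
   vertex 1.9 1.9 0.8
  endloop
 endfacet
 facet normal -0.345 0.425 0.837
  outer loop
   vertex 2.0 0.7 3.9
   vertex 3.6 2.0 3.9
   vertex 2.3 3.9 2.4
  endloop
 endfacet
 facet normal -0.137 0.635 -0.760
  outer loop
   vertex 3.5 3.8 2.1
   vertex 1.9 1.9 0.8
   vertex 2.3 3.9 2.4
  endloop
 endfacet
 facet normal 0.228 0.695 0.682
  outer loop
   vertex 3.5 3.8 2.1
   vertex 2.3 3.9 2.4
   vertex 3.6 2.0 3.9
  endloop
 endfacet
 facet normal 0.538 -0.662 0.521
  outer loop
   vertex 3.1 1.2 3.4
   vertex 3.6 2.0 3.9
   vertex 2.0 0.7 3.9
  endloop
 endfacet
 facet normal -0.908 -0.399 -0.125
  outer loop
   vertex 2.1 1.1 1.9
   vertex 2.0 0.7 3.9
   vertex 1.9 1.9 0.8
  endloop
 endfacet
 facet normal 0.946 -0.200 -0.253
  outer loop
   vertex 2.8 1.0 1.7
   vertex 3.5 3.8 2.1
   vertex 3.6 2.0 3.9
  endloop
 endfacet
 facet normal 0.870 -0.483 -0.097
  outer loop
   vertex 2.8 1.0 1.7
   vertex 3.6 2.0 3.9
   vertex 3.1 1.2 3.4
  endloop
 endfacet
 facet normal 0.673 -0.063 -0.737
  outer loop
   vertex 2.8 1.0 1.7
   vertex 1.9 1.9 0.8
   vertex 3.5 3.8 2.1
  endloop
 endfacet
 facet normal -0.267 -0.802 -0.535
  outer loop
   vertex 2.8 1.0 1.7
   vertex 2.1 1.1 1.9
   vertex 1.9 1.9 0.8
  endloop
 endfacet
 facet normal 0.425 -0.904 0.031
  outer loop
   vertex 2.8 1.0 1.7
   vertex 3.1 1.2 3.4
   vertex 2.0 0.7 3.9
  endloop
 endfacet
 facet normal -0.195 -0.960 -0.202
  outer loop
   vertex 2.8 1.0 1.7
   vertex 2.0 0.7 3.9
   vertex 2.1 1.1 1.9
  endloop
 endfacet
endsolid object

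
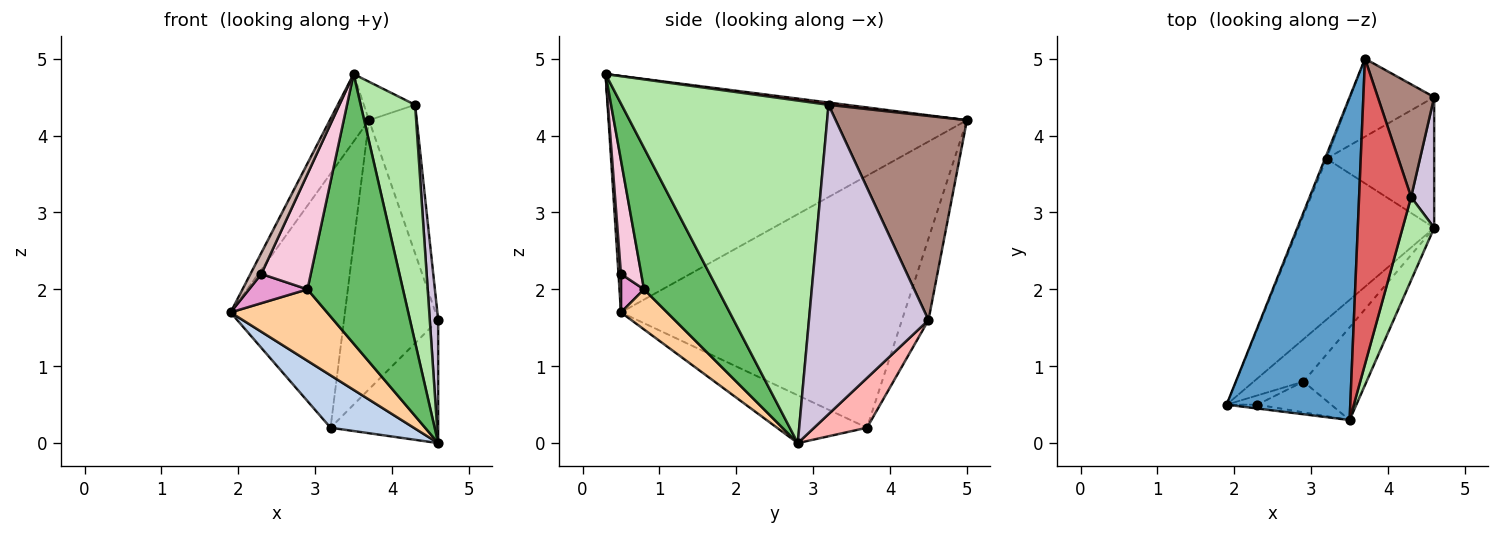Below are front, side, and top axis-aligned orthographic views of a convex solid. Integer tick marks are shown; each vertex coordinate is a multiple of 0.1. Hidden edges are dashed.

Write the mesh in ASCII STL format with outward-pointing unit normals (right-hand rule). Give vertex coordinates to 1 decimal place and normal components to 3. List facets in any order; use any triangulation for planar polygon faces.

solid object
 facet normal -0.882 0.096 0.461
  outer loop
   vertex 3.5 0.3 4.8
   vertex 3.7 5.0 4.2
   vertex 1.9 0.5 1.7
  endloop
 endfacet
 facet normal -0.318 -0.294 -0.902
  outer loop
   vertex 3.2 3.7 0.2
   vertex 4.6 2.8 0.0
   vertex 1.9 0.5 1.7
  endloop
 endfacet
 facet normal -0.927 0.374 -0.006
  outer loop
   vertex 3.2 3.7 0.2
   vertex 1.9 0.5 1.7
   vertex 3.7 5.0 4.2
  endloop
 endfacet
 facet normal 0.380 -0.795 -0.472
  outer loop
   vertex 2.9 0.8 2.0
   vertex 1.9 0.5 1.7
   vertex 4.6 2.8 0.0
  endloop
 endfacet
 facet normal 0.590 -0.764 -0.263
  outer loop
   vertex 2.9 0.8 2.0
   vertex 4.6 2.8 0.0
   vertex 3.5 0.3 4.8
  endloop
 endfacet
 facet normal 0.963 -0.253 0.089
  outer loop
   vertex 4.3 3.2 4.4
   vertex 3.5 0.3 4.8
   vertex 4.6 2.8 0.0
  endloop
 endfacet
 facet normal 0.044 0.125 0.991
  outer loop
   vertex 4.3 3.2 4.4
   vertex 3.7 5.0 4.2
   vertex 3.5 0.3 4.8
  endloop
 endfacet
 facet normal 0.319 0.650 -0.690
  outer loop
   vertex 4.6 4.5 1.6
   vertex 4.6 2.8 0.0
   vertex 3.2 3.7 0.2
  endloop
 endfacet
 facet normal -0.261 0.927 -0.269
  outer loop
   vertex 4.6 4.5 1.6
   vertex 3.2 3.7 0.2
   vertex 3.7 5.0 4.2
  endloop
 endfacet
 facet normal 0.995 -0.070 0.074
  outer loop
   vertex 4.6 4.5 1.6
   vertex 4.3 3.2 4.4
   vertex 4.6 2.8 0.0
  endloop
 endfacet
 facet normal 0.910 0.331 0.251
  outer loop
   vertex 4.6 4.5 1.6
   vertex 3.7 5.0 4.2
   vertex 4.3 3.2 4.4
  endloop
 endfacet
 facet normal 0.218 -0.960 -0.175
  outer loop
   vertex 2.3 0.5 2.2
   vertex 3.5 0.3 4.8
   vertex 1.9 0.5 1.7
  endloop
 endfacet
 facet normal 0.352 -0.892 -0.282
  outer loop
   vertex 2.3 0.5 2.2
   vertex 1.9 0.5 1.7
   vertex 2.9 0.8 2.0
  endloop
 endfacet
 facet normal 0.369 -0.898 -0.239
  outer loop
   vertex 2.3 0.5 2.2
   vertex 2.9 0.8 2.0
   vertex 3.5 0.3 4.8
  endloop
 endfacet
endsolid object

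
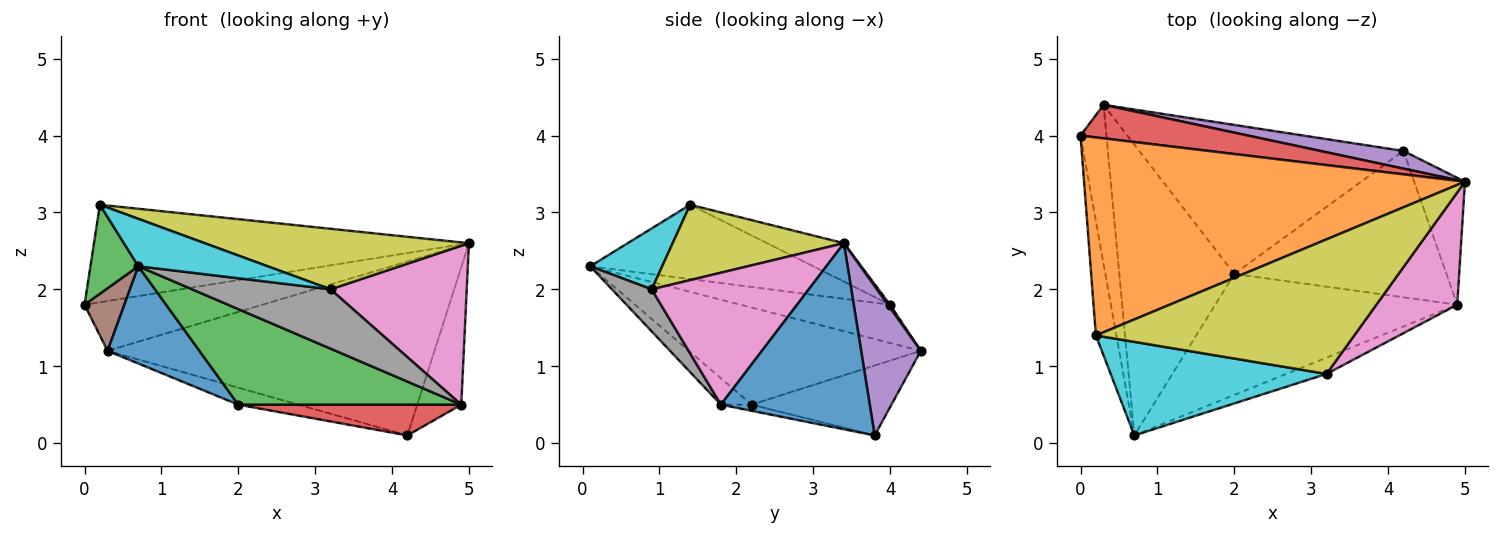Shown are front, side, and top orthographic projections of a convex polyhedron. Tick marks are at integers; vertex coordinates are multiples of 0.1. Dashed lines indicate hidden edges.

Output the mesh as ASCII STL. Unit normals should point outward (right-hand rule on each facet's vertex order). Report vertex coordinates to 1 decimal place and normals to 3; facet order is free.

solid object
 facet normal 0.928 0.274 -0.253
  outer loop
   vertex 4.9 1.8 0.5
   vertex 4.2 3.8 0.1
   vertex 5.0 3.4 2.6
  endloop
 endfacet
 facet normal -0.090 0.440 0.894
  outer loop
   vertex 0.2 1.4 3.1
   vertex 5.0 3.4 2.6
   vertex 0.0 4.0 1.8
  endloop
 endfacet
 facet normal -0.944 -0.203 -0.260
  outer loop
   vertex 0.2 1.4 3.1
   vertex 0.0 4.0 1.8
   vertex 0.7 0.1 2.3
  endloop
 endfacet
 facet normal 0.010 0.830 0.558
  outer loop
   vertex 0.3 4.4 1.2
   vertex 0.0 4.0 1.8
   vertex 5.0 3.4 2.6
  endloop
 endfacet
 facet normal 0.179 0.979 0.099
  outer loop
   vertex 0.3 4.4 1.2
   vertex 5.0 3.4 2.6
   vertex 4.2 3.8 0.1
  endloop
 endfacet
 facet normal -0.808 -0.215 -0.548
  outer loop
   vertex 0.3 4.4 1.2
   vertex 0.7 0.1 2.3
   vertex 0.0 4.0 1.8
  endloop
 endfacet
 facet normal 0.686 -0.594 0.420
  outer loop
   vertex 3.2 0.9 2.0
   vertex 4.9 1.8 0.5
   vertex 5.0 3.4 2.6
  endloop
 endfacet
 facet normal 0.267 -0.929 -0.255
  outer loop
   vertex 3.2 0.9 2.0
   vertex 0.7 0.1 2.3
   vertex 4.9 1.8 0.5
  endloop
 endfacet
 facet normal 0.257 -0.397 0.881
  outer loop
   vertex 3.2 0.9 2.0
   vertex 5.0 3.4 2.6
   vertex 0.2 1.4 3.1
  endloop
 endfacet
 facet normal 0.244 -0.438 0.865
  outer loop
   vertex 3.2 0.9 2.0
   vertex 0.2 1.4 3.1
   vertex 0.7 0.1 2.3
  endloop
 endfacet
 facet normal -0.625 -0.248 -0.740
  outer loop
   vertex 2.0 2.2 0.5
   vertex 0.7 0.1 2.3
   vertex 0.3 4.4 1.2
  endloop
 endfacet
 facet normal -0.254 0.109 -0.961
  outer loop
   vertex 2.0 2.2 0.5
   vertex 0.3 4.4 1.2
   vertex 4.2 3.8 0.1
  endloop
 endfacet
 facet normal -0.085 -0.618 -0.782
  outer loop
   vertex 2.0 2.2 0.5
   vertex 4.9 1.8 0.5
   vertex 0.7 0.1 2.3
  endloop
 endfacet
 facet normal -0.028 -0.206 -0.978
  outer loop
   vertex 2.0 2.2 0.5
   vertex 4.2 3.8 0.1
   vertex 4.9 1.8 0.5
  endloop
 endfacet
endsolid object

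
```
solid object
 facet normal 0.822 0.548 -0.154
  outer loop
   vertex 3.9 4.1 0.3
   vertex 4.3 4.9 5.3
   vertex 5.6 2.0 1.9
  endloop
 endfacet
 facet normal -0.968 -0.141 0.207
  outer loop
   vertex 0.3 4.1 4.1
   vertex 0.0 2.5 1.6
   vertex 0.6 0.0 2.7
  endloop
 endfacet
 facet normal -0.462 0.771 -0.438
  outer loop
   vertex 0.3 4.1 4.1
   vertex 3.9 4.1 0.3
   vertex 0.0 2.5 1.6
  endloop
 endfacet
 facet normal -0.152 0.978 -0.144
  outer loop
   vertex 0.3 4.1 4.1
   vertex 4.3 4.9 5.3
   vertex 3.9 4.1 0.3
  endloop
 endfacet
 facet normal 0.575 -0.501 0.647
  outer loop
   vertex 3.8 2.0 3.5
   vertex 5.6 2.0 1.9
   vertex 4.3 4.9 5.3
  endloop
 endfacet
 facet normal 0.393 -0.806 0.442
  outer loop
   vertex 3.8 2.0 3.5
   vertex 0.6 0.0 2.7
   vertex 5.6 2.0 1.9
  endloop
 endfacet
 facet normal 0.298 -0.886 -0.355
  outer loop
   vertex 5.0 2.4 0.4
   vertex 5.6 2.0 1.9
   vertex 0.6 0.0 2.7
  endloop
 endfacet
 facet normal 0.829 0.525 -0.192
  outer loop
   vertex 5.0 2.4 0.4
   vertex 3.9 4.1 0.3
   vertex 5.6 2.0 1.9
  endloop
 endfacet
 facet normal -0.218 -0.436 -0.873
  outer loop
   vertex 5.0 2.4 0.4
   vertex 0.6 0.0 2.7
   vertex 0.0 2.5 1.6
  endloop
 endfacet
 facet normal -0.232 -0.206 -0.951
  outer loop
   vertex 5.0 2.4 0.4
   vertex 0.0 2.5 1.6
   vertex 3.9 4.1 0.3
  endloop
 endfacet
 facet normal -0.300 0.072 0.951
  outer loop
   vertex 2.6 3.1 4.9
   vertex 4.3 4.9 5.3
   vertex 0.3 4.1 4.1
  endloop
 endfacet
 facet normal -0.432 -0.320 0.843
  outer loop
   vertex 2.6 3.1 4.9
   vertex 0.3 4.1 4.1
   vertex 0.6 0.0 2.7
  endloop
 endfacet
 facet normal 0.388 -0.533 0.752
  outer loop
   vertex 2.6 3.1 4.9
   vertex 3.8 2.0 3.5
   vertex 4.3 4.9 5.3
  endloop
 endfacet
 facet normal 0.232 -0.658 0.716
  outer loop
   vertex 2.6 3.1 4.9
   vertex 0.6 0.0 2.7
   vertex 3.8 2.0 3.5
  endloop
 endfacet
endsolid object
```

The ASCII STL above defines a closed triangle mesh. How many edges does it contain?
21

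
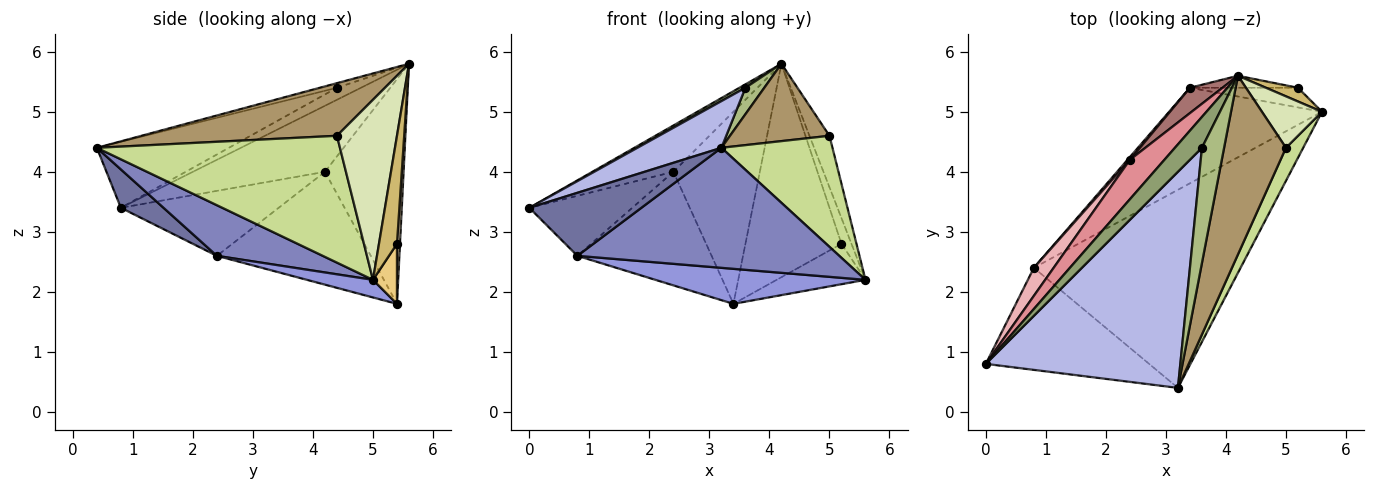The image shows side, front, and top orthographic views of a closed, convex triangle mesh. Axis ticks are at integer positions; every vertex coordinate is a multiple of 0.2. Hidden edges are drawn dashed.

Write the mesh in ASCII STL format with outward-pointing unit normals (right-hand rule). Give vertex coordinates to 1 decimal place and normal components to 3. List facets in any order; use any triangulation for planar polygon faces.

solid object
 facet normal 0.196 -0.515 -0.834
  outer loop
   vertex 0.8 2.4 2.6
   vertex 3.2 0.4 4.4
   vertex 0.0 0.8 3.4
  endloop
 endfacet
 facet normal 0.205 -0.507 -0.837
  outer loop
   vertex 0.8 2.4 2.6
   vertex 5.6 5.0 2.2
   vertex 3.2 0.4 4.4
  endloop
 endfacet
 facet normal 0.108 -0.342 -0.933
  outer loop
   vertex 0.8 2.4 2.6
   vertex 3.4 5.4 1.8
   vertex 5.6 5.0 2.2
  endloop
 endfacet
 facet normal -0.315 -0.200 0.928
  outer loop
   vertex 3.6 4.4 5.4
   vertex 0.0 0.8 3.4
   vertex 3.2 0.4 4.4
  endloop
 endfacet
 facet normal -0.404 -0.101 0.909
  outer loop
   vertex 3.6 4.4 5.4
   vertex 4.2 5.6 5.8
   vertex 0.0 0.8 3.4
  endloop
 endfacet
 facet normal -0.199 -0.219 0.955
  outer loop
   vertex 3.6 4.4 5.4
   vertex 3.2 0.4 4.4
   vertex 4.2 5.6 5.8
  endloop
 endfacet
 facet normal 0.903 -0.412 0.123
  outer loop
   vertex 5.0 4.4 4.6
   vertex 3.2 0.4 4.4
   vertex 5.6 5.0 2.2
  endloop
 endfacet
 facet normal 0.905 0.302 0.302
  outer loop
   vertex 5.0 4.4 4.6
   vertex 5.6 5.0 2.2
   vertex 4.2 5.6 5.8
  endloop
 endfacet
 facet normal 0.615 -0.313 0.723
  outer loop
   vertex 5.0 4.4 4.6
   vertex 4.2 5.6 5.8
   vertex 3.2 0.4 4.4
  endloop
 endfacet
 facet normal 0.846 0.470 0.251
  outer loop
   vertex 5.2 5.4 2.8
   vertex 4.2 5.6 5.8
   vertex 5.6 5.0 2.2
  endloop
 endfacet
 facet normal 0.236 0.874 -0.425
  outer loop
   vertex 5.2 5.4 2.8
   vertex 5.6 5.0 2.2
   vertex 3.4 5.4 1.8
  endloop
 endfacet
 facet normal 0.031 0.998 -0.056
  outer loop
   vertex 5.2 5.4 2.8
   vertex 3.4 5.4 1.8
   vertex 4.2 5.6 5.8
  endloop
 endfacet
 facet normal -0.670 0.736 0.097
  outer loop
   vertex 2.4 4.2 4.0
   vertex 4.2 5.6 5.8
   vertex 3.4 5.4 1.8
  endloop
 endfacet
 facet normal -0.753 0.657 0.016
  outer loop
   vertex 2.4 4.2 4.0
   vertex 3.4 5.4 1.8
   vertex 0.8 2.4 2.6
  endloop
 endfacet
 facet normal -0.779 0.478 0.407
  outer loop
   vertex 2.4 4.2 4.0
   vertex 0.0 0.8 3.4
   vertex 4.2 5.6 5.8
  endloop
 endfacet
 facet normal -0.812 0.529 0.247
  outer loop
   vertex 2.4 4.2 4.0
   vertex 0.8 2.4 2.6
   vertex 0.0 0.8 3.4
  endloop
 endfacet
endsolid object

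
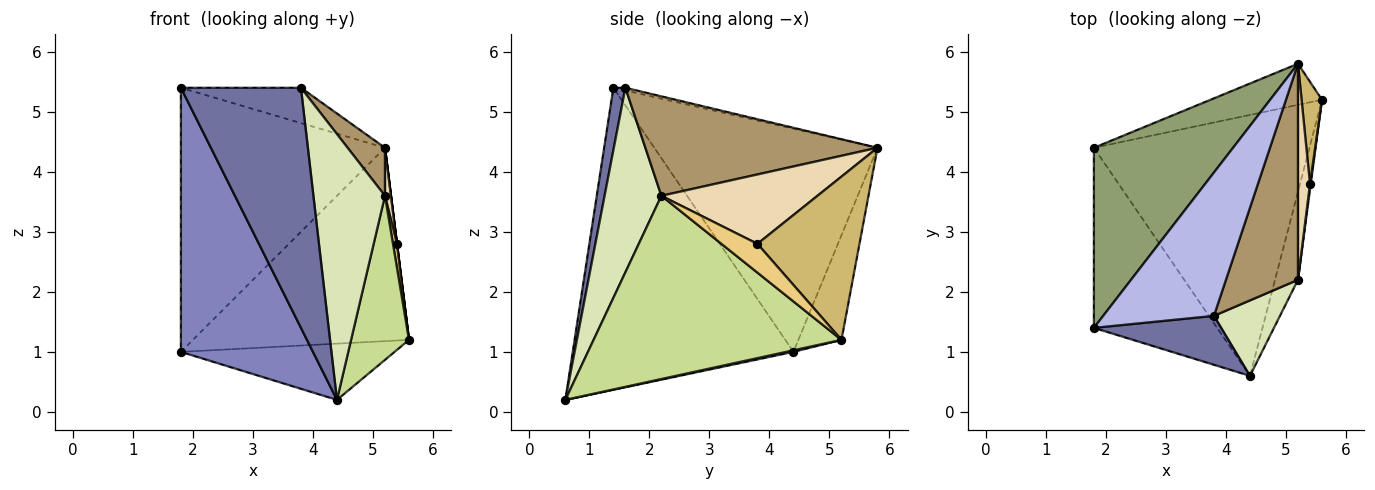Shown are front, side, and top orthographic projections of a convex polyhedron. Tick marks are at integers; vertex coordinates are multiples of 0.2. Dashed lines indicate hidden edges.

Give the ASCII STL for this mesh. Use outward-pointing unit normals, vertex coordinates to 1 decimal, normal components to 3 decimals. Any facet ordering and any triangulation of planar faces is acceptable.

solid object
 facet normal 0.098 -0.975 0.199
  outer loop
   vertex 3.8 1.6 5.4
   vertex 1.8 1.4 5.4
   vertex 4.4 0.6 0.2
  endloop
 endfacet
 facet normal -0.810 -0.485 -0.330
  outer loop
   vertex 1.8 4.4 1.0
   vertex 4.4 0.6 0.2
   vertex 1.8 1.4 5.4
  endloop
 endfacet
 facet normal 0.007 0.211 -0.978
  outer loop
   vertex 1.8 4.4 1.0
   vertex 5.6 5.2 1.2
   vertex 4.4 0.6 0.2
  endloop
 endfacet
 facet normal -0.024 0.239 0.971
  outer loop
   vertex 5.2 5.8 4.4
   vertex 1.8 1.4 5.4
   vertex 3.8 1.6 5.4
  endloop
 endfacet
 facet normal -0.670 0.613 0.418
  outer loop
   vertex 5.2 5.8 4.4
   vertex 1.8 4.4 1.0
   vertex 1.8 1.4 5.4
  endloop
 endfacet
 facet normal -0.191 0.960 -0.204
  outer loop
   vertex 5.2 5.8 4.4
   vertex 5.6 5.2 1.2
   vertex 1.8 4.4 1.0
  endloop
 endfacet
 facet normal 0.967 -0.226 -0.121
  outer loop
   vertex 5.2 2.2 3.6
   vertex 4.4 0.6 0.2
   vertex 5.6 5.2 1.2
  endloop
 endfacet
 facet normal 0.607 -0.765 0.217
  outer loop
   vertex 5.2 2.2 3.6
   vertex 3.8 1.6 5.4
   vertex 4.4 0.6 0.2
  endloop
 endfacet
 facet normal 0.803 -0.129 0.582
  outer loop
   vertex 5.2 2.2 3.6
   vertex 5.2 5.8 4.4
   vertex 3.8 1.6 5.4
  endloop
 endfacet
 facet normal 0.992 0.000 0.124
  outer loop
   vertex 5.4 3.8 2.8
   vertex 5.6 5.2 1.2
   vertex 5.2 5.8 4.4
  endloop
 endfacet
 facet normal 0.994 -0.110 0.028
  outer loop
   vertex 5.4 3.8 2.8
   vertex 5.2 2.2 3.6
   vertex 5.6 5.2 1.2
  endloop
 endfacet
 facet normal 0.985 -0.038 0.170
  outer loop
   vertex 5.4 3.8 2.8
   vertex 5.2 5.8 4.4
   vertex 5.2 2.2 3.6
  endloop
 endfacet
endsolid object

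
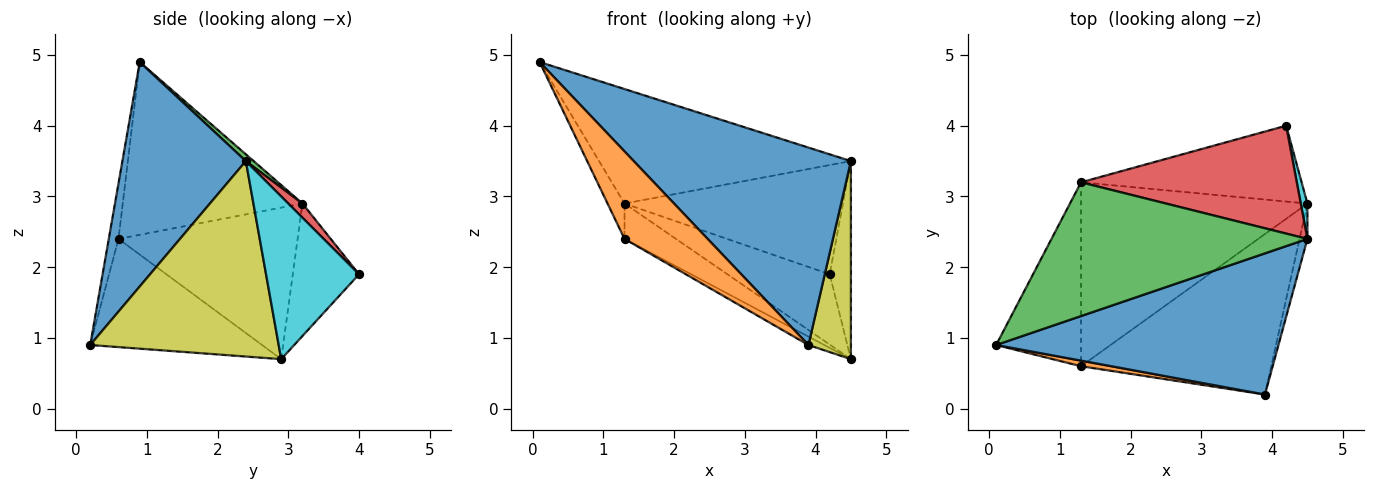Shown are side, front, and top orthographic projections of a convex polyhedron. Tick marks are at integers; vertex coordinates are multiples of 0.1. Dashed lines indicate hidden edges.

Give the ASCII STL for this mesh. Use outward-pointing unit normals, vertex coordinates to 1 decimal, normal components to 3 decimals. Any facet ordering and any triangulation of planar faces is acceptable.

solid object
 facet normal 0.420 -0.738 0.528
  outer loop
   vertex 3.9 0.2 0.9
   vertex 4.5 2.4 3.5
   vertex 0.1 0.9 4.9
  endloop
 endfacet
 facet normal -0.116 -0.991 0.063
  outer loop
   vertex 1.3 0.6 2.4
   vertex 3.9 0.2 0.9
   vertex 0.1 0.9 4.9
  endloop
 endfacet
 facet normal 0.020 0.650 0.760
  outer loop
   vertex 1.3 3.2 2.9
   vertex 0.1 0.9 4.9
   vertex 4.5 2.4 3.5
  endloop
 endfacet
 facet normal 0.046 0.711 0.702
  outer loop
   vertex 1.3 3.2 2.9
   vertex 4.5 2.4 3.5
   vertex 4.2 4.0 1.9
  endloop
 endfacet
 facet normal -0.894 0.085 -0.439
  outer loop
   vertex 1.3 3.2 2.9
   vertex 1.3 0.6 2.4
   vertex 0.1 0.9 4.9
  endloop
 endfacet
 facet normal -0.494 0.045 -0.868
  outer loop
   vertex 4.5 2.9 0.7
   vertex 3.9 0.2 0.9
   vertex 1.3 0.6 2.4
  endloop
 endfacet
 facet normal -0.549 0.158 -0.821
  outer loop
   vertex 4.5 2.9 0.7
   vertex 1.3 0.6 2.4
   vertex 1.3 3.2 2.9
  endloop
 endfacet
 facet normal -0.403 0.622 -0.671
  outer loop
   vertex 4.5 2.9 0.7
   vertex 1.3 3.2 2.9
   vertex 4.2 4.0 1.9
  endloop
 endfacet
 facet normal 0.975 -0.220 -0.039
  outer loop
   vertex 4.5 2.9 0.7
   vertex 4.5 2.4 3.5
   vertex 3.9 0.2 0.9
  endloop
 endfacet
 facet normal 0.974 0.222 0.040
  outer loop
   vertex 4.5 2.9 0.7
   vertex 4.2 4.0 1.9
   vertex 4.5 2.4 3.5
  endloop
 endfacet
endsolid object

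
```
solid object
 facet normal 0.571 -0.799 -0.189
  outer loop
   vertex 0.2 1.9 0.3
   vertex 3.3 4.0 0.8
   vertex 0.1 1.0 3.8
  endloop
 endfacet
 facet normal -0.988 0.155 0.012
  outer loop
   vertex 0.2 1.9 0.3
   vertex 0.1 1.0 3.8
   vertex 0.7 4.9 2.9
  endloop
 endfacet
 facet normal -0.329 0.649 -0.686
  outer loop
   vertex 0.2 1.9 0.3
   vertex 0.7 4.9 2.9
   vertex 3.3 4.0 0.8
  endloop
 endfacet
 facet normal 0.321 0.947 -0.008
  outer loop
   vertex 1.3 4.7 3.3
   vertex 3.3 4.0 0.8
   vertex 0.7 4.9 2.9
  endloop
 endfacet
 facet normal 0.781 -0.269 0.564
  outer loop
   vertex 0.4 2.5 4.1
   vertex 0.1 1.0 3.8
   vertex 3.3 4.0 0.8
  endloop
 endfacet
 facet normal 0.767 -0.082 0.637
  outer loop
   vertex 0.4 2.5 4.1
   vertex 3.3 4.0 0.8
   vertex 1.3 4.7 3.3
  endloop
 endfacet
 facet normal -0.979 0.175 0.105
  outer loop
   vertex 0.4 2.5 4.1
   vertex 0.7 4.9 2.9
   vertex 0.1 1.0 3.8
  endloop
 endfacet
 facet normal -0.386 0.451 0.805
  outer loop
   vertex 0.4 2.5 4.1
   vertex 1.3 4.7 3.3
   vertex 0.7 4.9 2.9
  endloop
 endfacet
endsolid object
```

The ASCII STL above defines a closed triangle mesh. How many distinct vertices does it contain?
6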